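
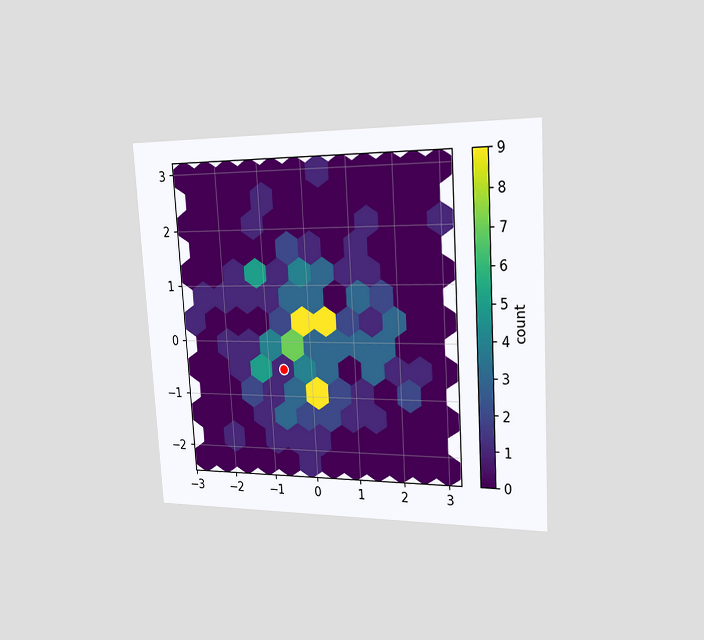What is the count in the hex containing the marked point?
1

The chart is tilted about 3° counter-clockwise and viewed slightly from the right. The marked hex reads 1 on the colorbar.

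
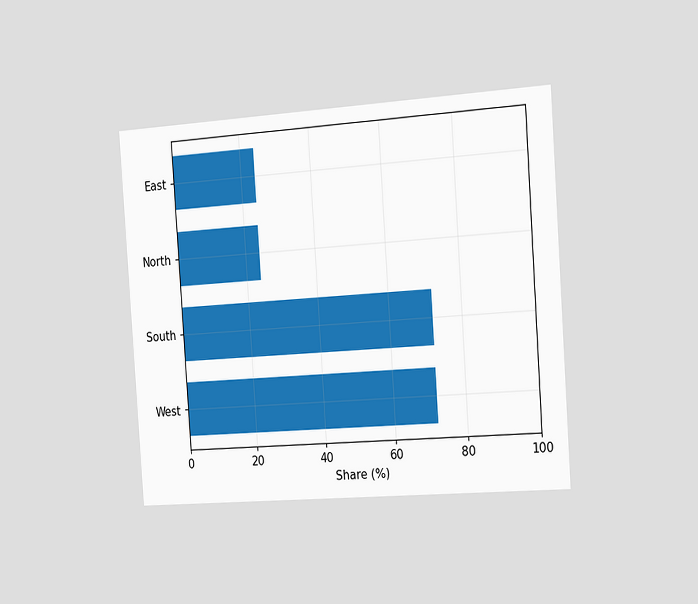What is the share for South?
72%

The chart is tilted about 4° counter-clockwise and viewed slightly from the right. Reading along the chart's x-axis, the South bar reaches 72%.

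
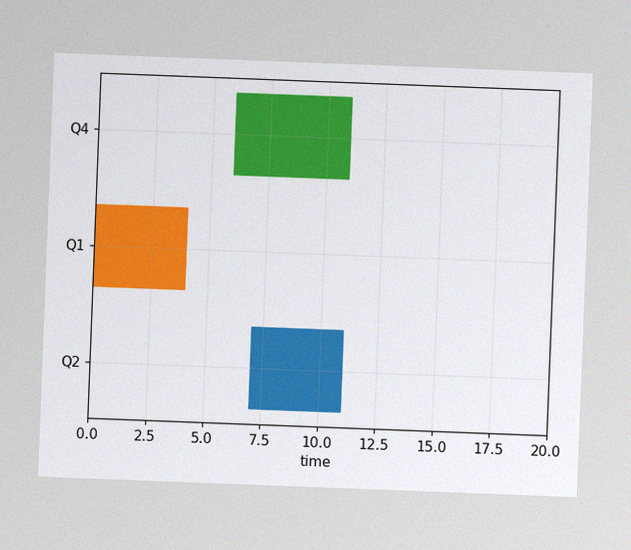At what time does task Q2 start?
7

The chart is tilted about 2° clockwise, with some photo noise. The Q2 bar begins at t=7.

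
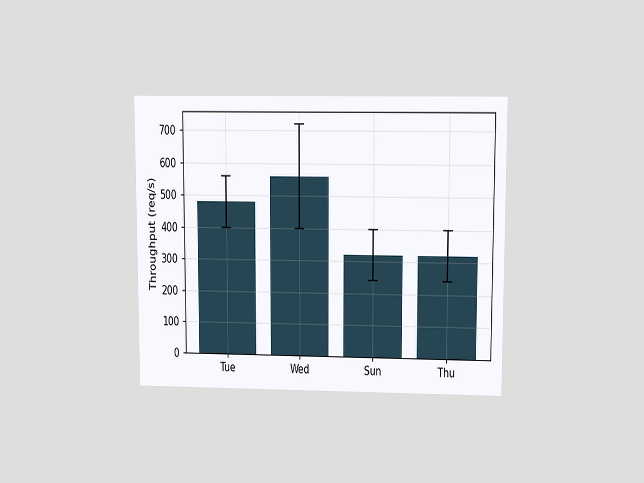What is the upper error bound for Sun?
The chart is viewed at a slight angle. The Sun bar's upper whisker reaches 400req/s.

400req/s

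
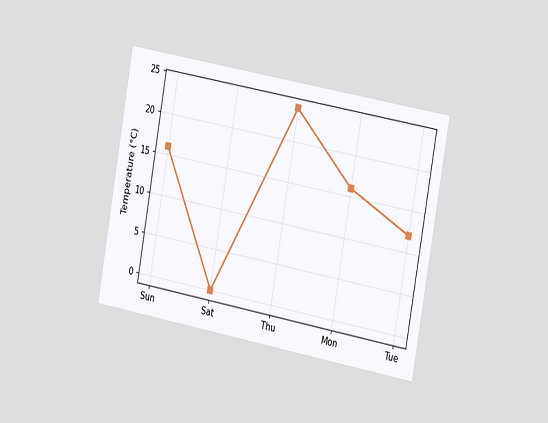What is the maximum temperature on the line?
24°C

The chart is tilted about 10° clockwise and viewed slightly from the right. The highest point is at Thu, and reading across to the y-axis gives 24°C.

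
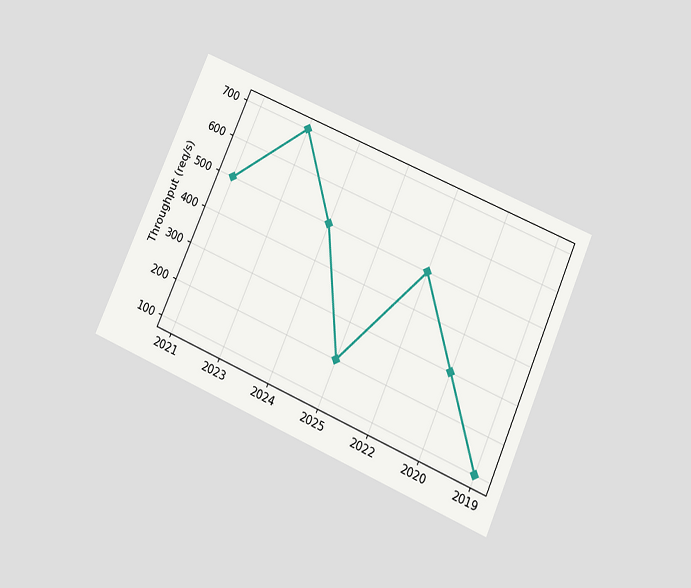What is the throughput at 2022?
500req/s

The chart is tilted about 24° clockwise and viewed slightly from below. At 2022, the line is at 500req/s.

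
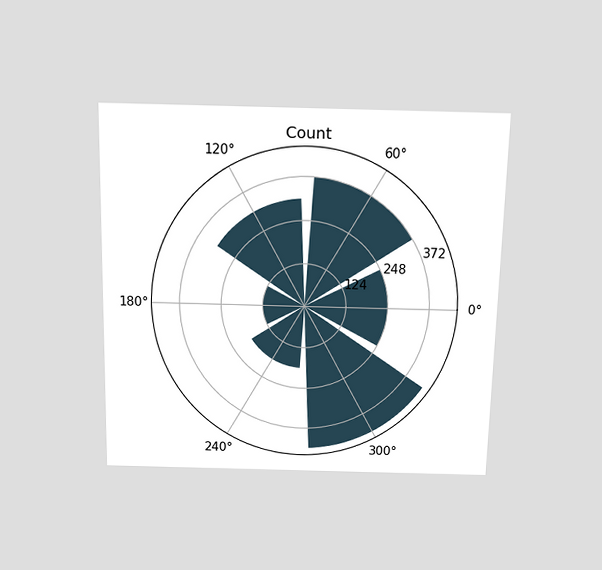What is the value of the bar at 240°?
186

The chart is viewed slightly from above. The bar at 240° reaches 186 on the radial axis.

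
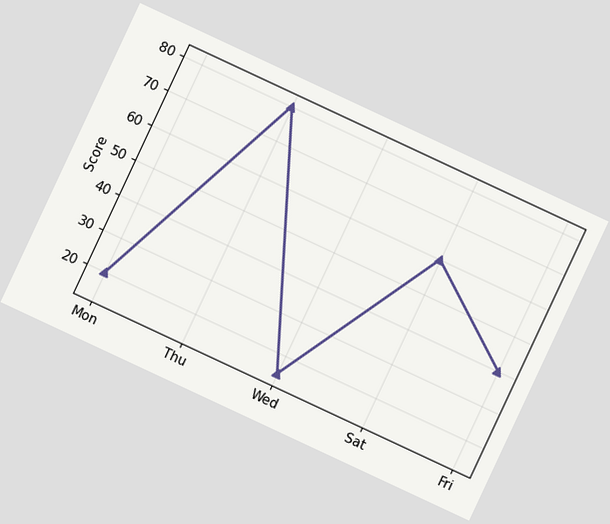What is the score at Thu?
The chart is tilted about 25° clockwise. At Thu, the line is at 80.

80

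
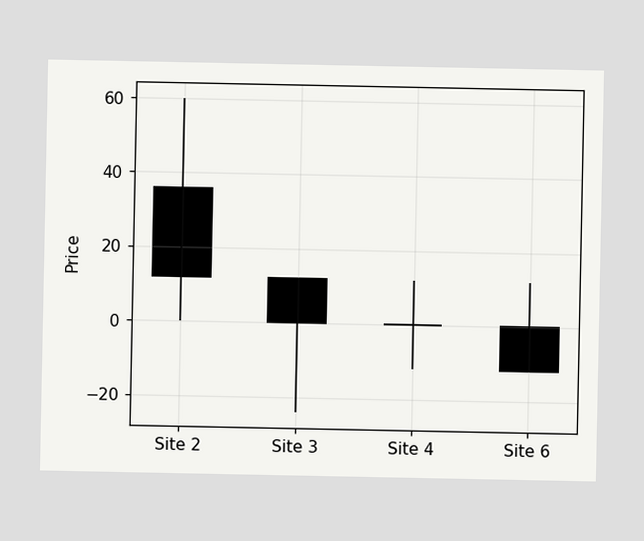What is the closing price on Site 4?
0

The Site 4 candle closes at 0.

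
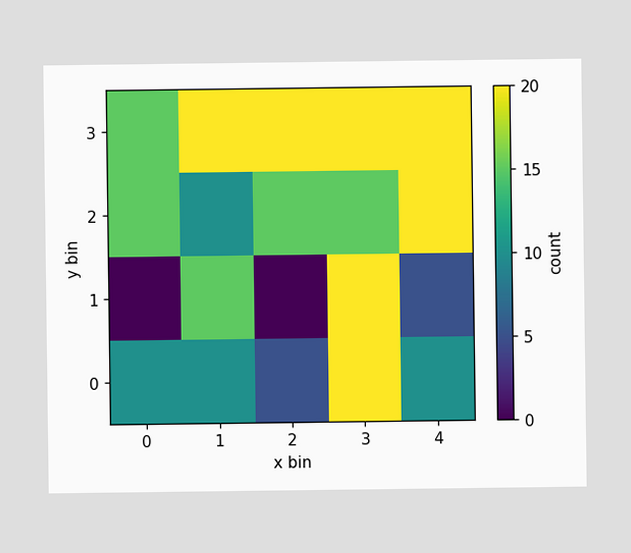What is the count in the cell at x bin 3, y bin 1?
20

Matching the cell (3, 1) against the colorbar gives 20.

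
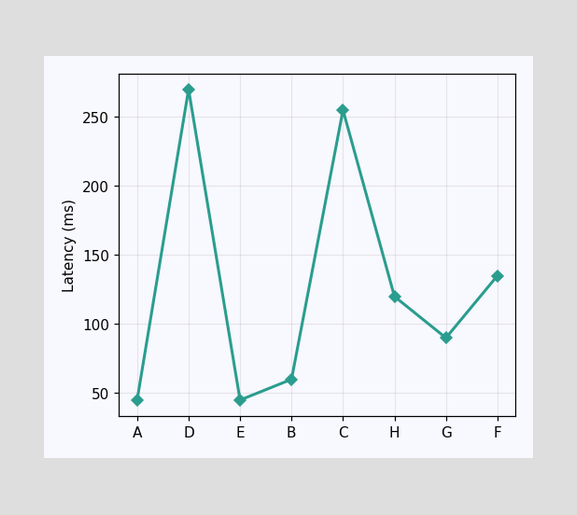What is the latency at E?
45ms

At E, the line is at 45ms.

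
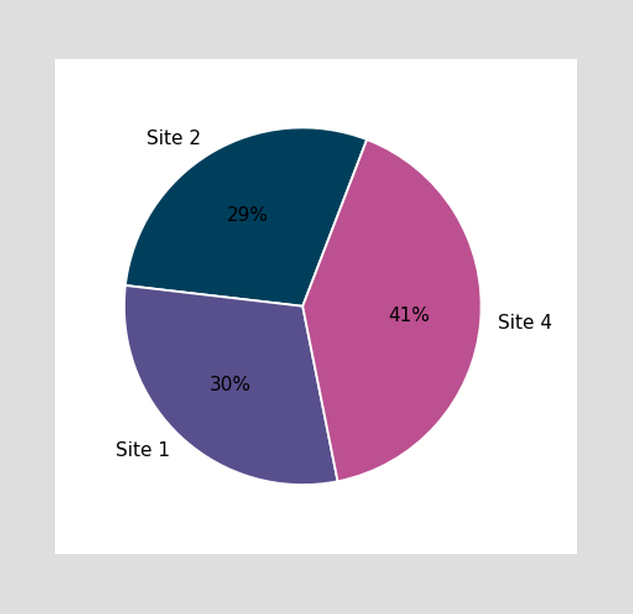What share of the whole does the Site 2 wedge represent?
29%

The Site 2 slice takes up 29% of the pie.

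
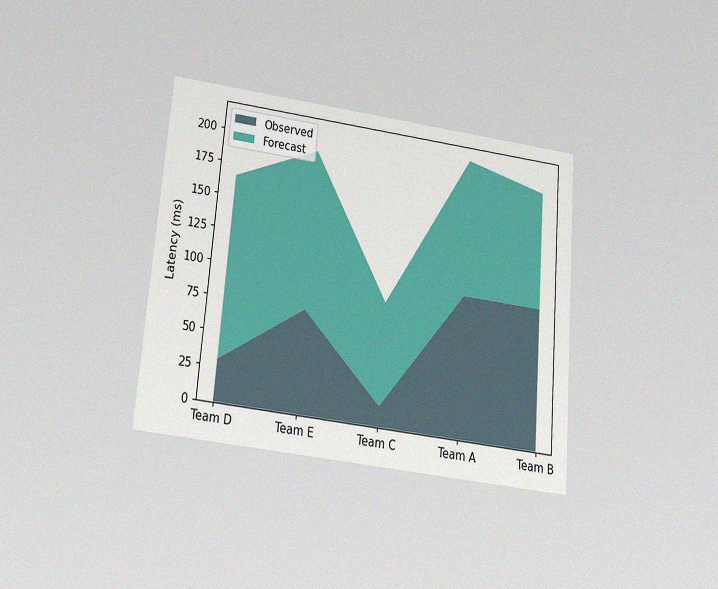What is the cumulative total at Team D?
The chart is tilted about 5° clockwise and viewed slightly from below, with some photo noise. The stacked total at Team D reaches 165ms.

165ms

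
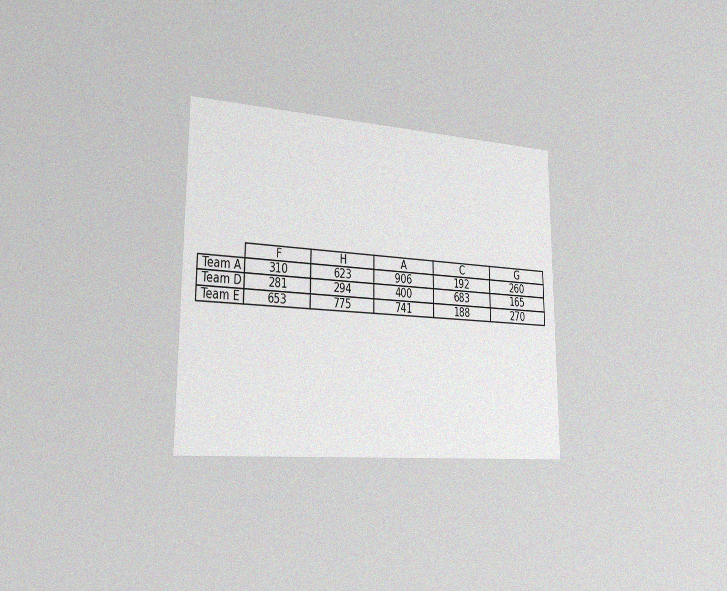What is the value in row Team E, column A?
741

The chart is viewed slightly from the left, with some photo noise. The (Team E, A) cell reads 741.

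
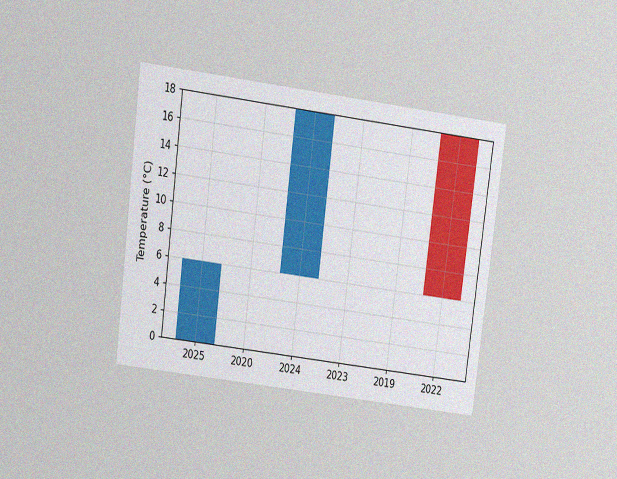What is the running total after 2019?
18°C

The chart is tilted about 7° clockwise and viewed at a slight angle, with some photo noise. After 2019 the running total reaches 18°C.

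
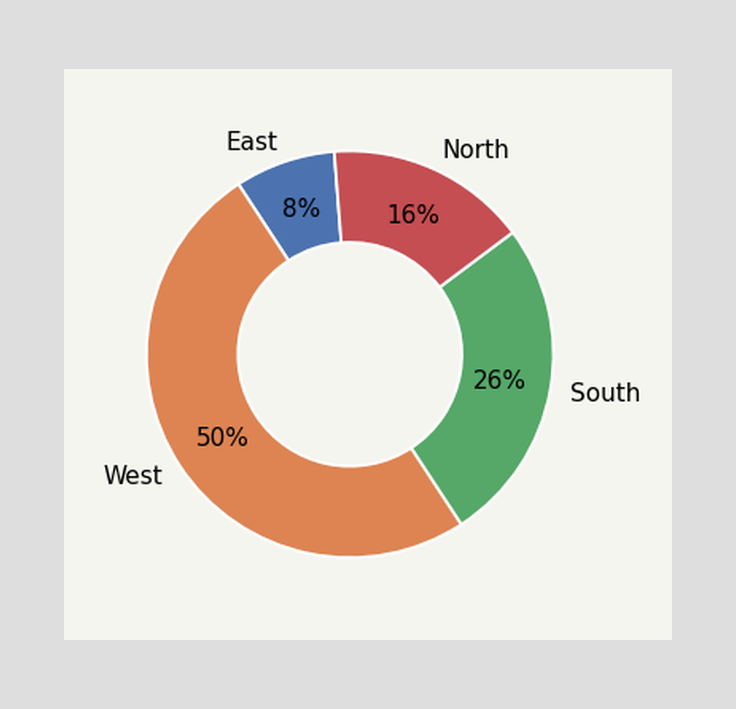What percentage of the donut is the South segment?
26%

The South segment takes up 26% of the ring.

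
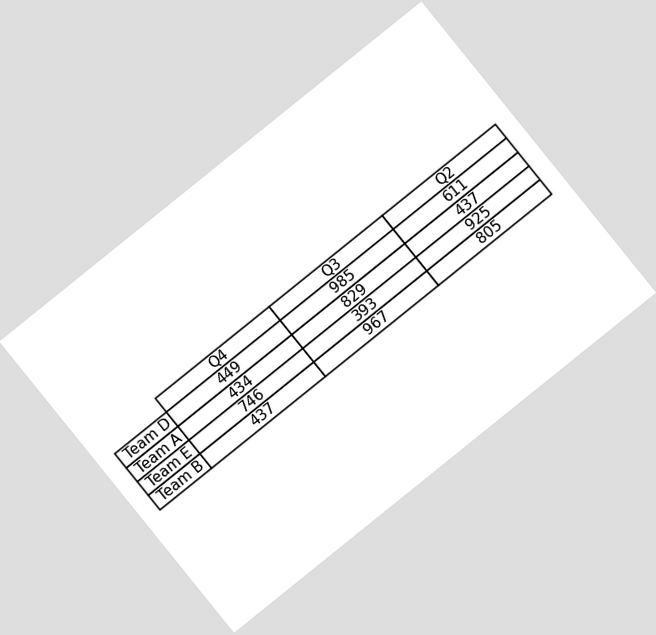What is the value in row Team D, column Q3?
985

The chart is tilted about 39° counter-clockwise. The (Team D, Q3) cell reads 985.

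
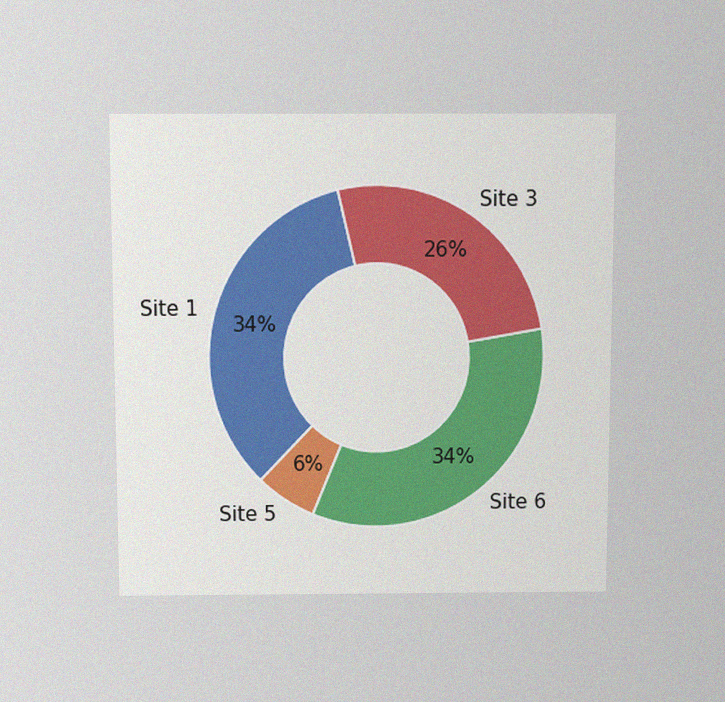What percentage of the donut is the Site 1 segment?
The chart is viewed slightly from above, with some photo noise. The Site 1 segment takes up 34% of the ring.

34%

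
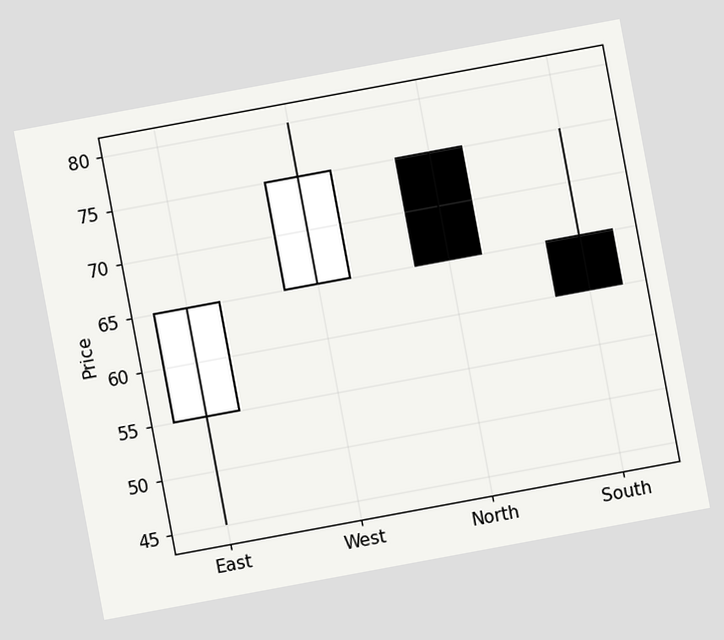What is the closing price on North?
The chart is tilted about 10° counter-clockwise. The North candle closes at 65.

65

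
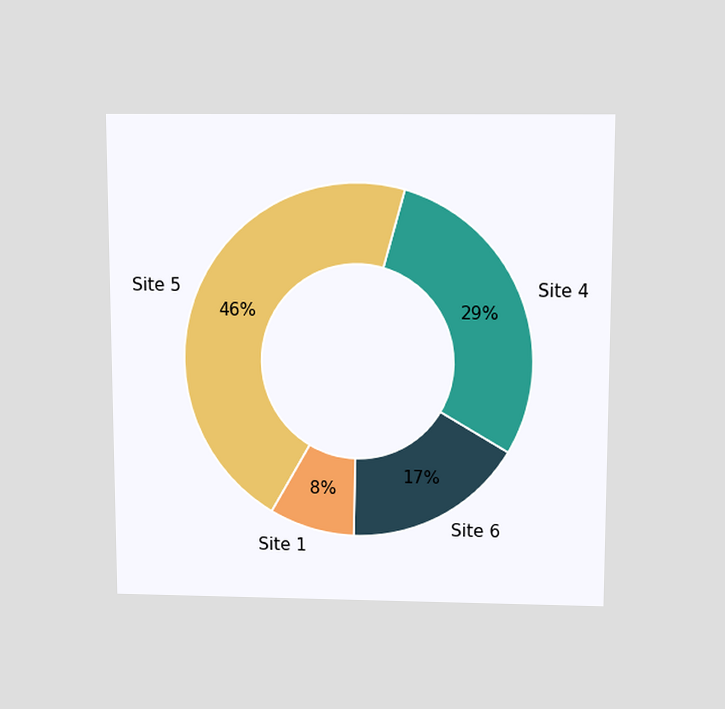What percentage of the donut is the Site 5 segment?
The chart is viewed slightly from above. The Site 5 segment takes up 46% of the ring.

46%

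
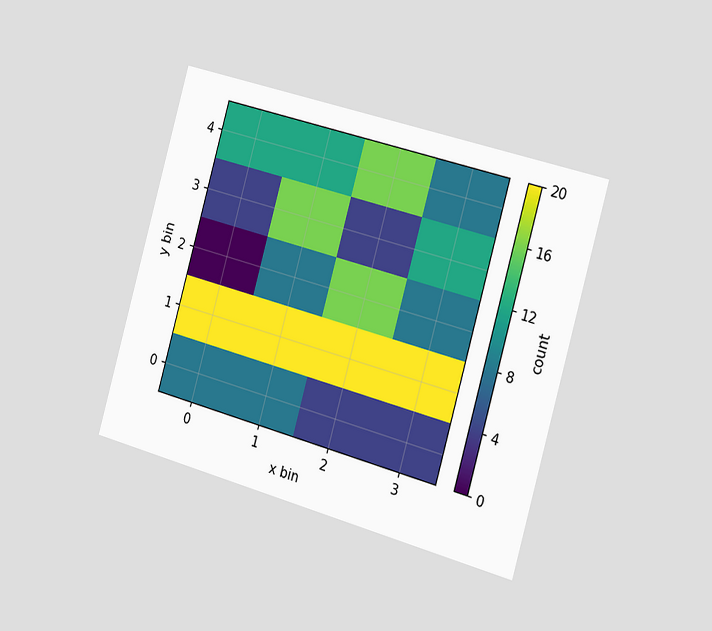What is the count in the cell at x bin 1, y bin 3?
16

The chart is tilted about 16° clockwise and viewed slightly from the right. Matching the cell (1, 3) against the colorbar gives 16.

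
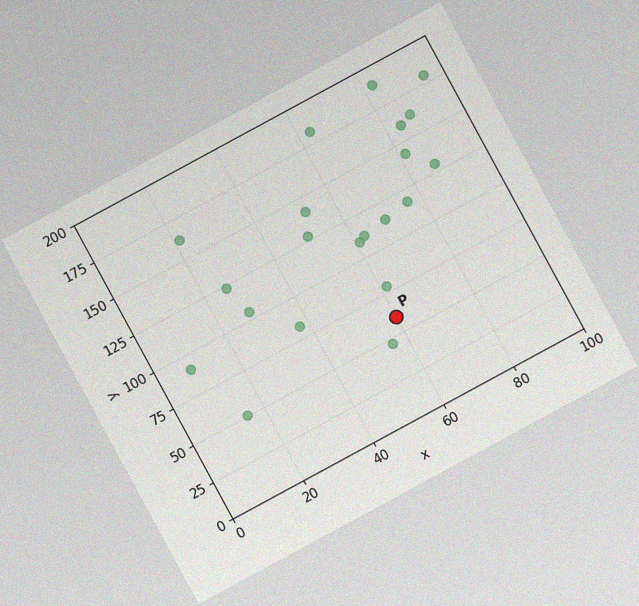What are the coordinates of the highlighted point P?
The chart is tilted about 28° counter-clockwise, with some photo noise. Following the gridlines from P to each axis, P sits at (60, 60).

(60, 60)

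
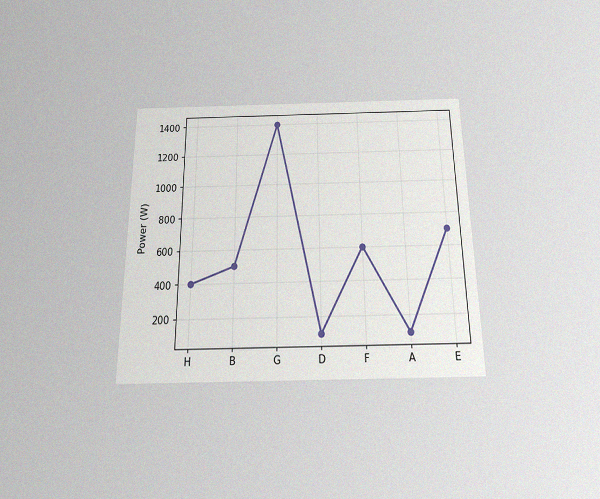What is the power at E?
The chart is viewed slightly from below, with some photo noise. At E, the line is at 700W.

700W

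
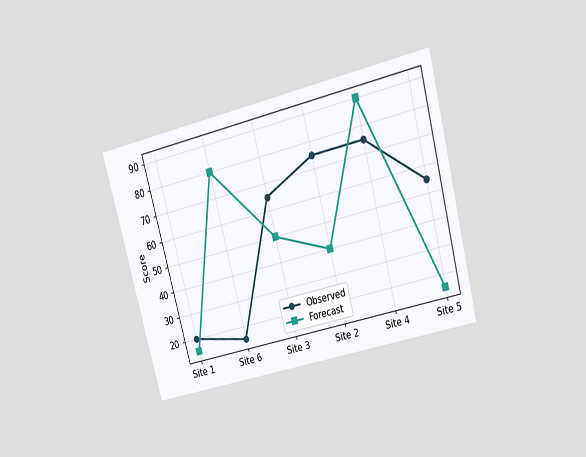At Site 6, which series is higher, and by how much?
The chart is tilted about 15° counter-clockwise and viewed slightly from above. At Site 6, Forecast sits above the other line by 65.

Forecast, by 65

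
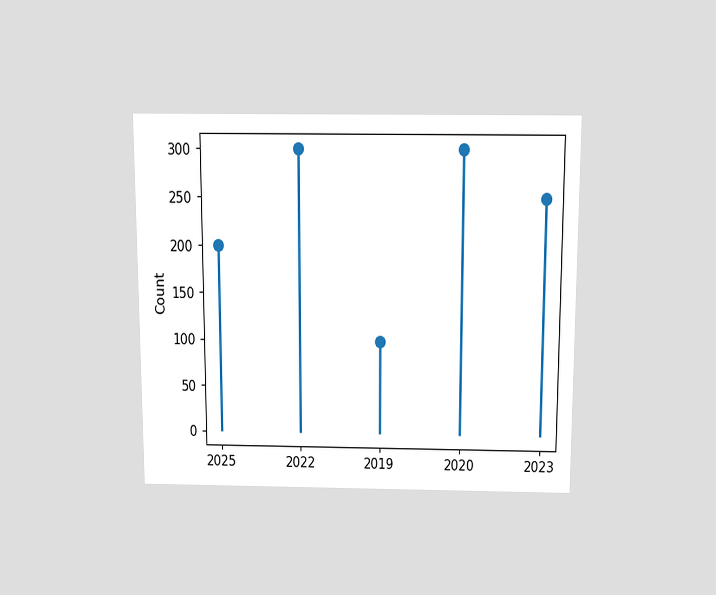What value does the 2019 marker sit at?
The chart is viewed slightly from above. The 2019 marker sits at 100.

100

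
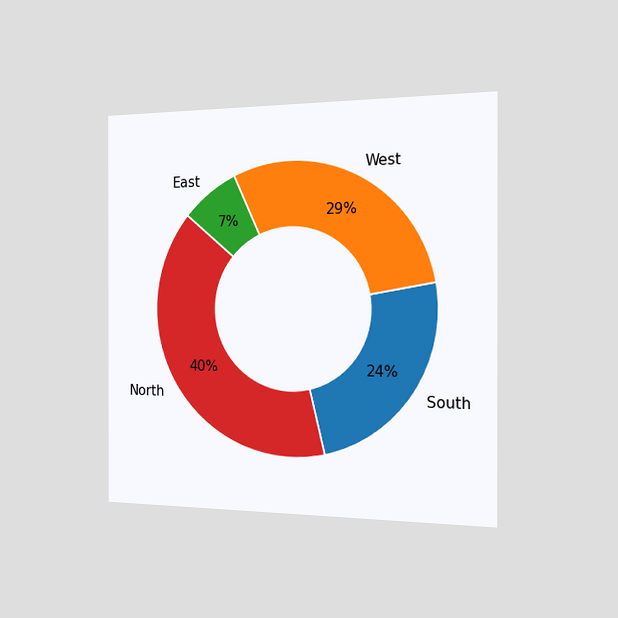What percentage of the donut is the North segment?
The chart is viewed slightly from the right. The North segment takes up 40% of the ring.

40%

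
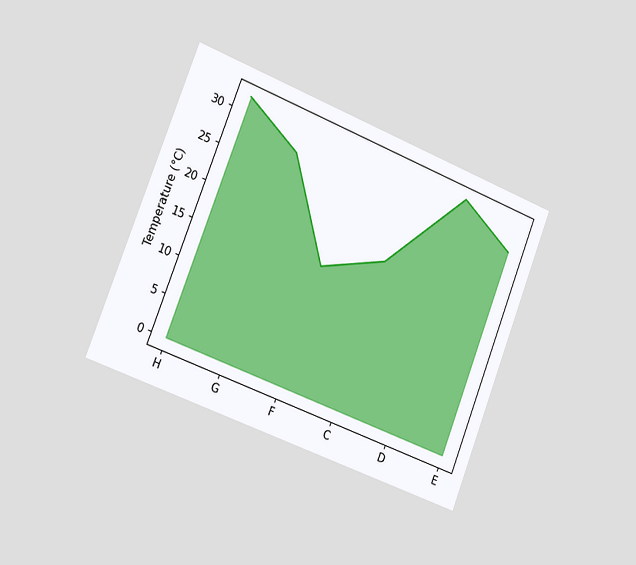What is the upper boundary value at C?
The chart is tilted about 21° clockwise and viewed slightly from the left. At C the upper boundary is at 20°C.

20°C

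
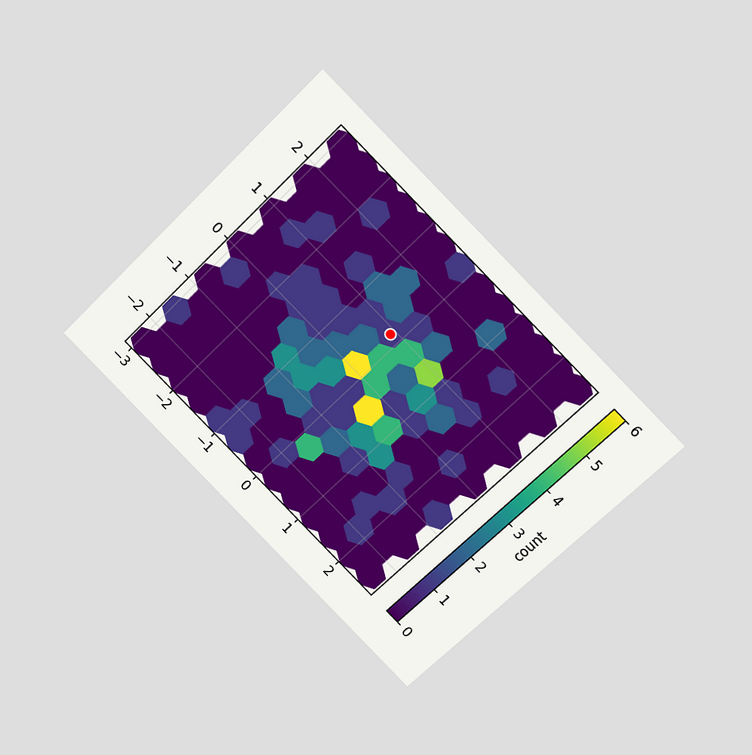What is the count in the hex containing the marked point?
The chart is tilted about 45° clockwise and viewed slightly from above. The marked hex reads 1 on the colorbar.

1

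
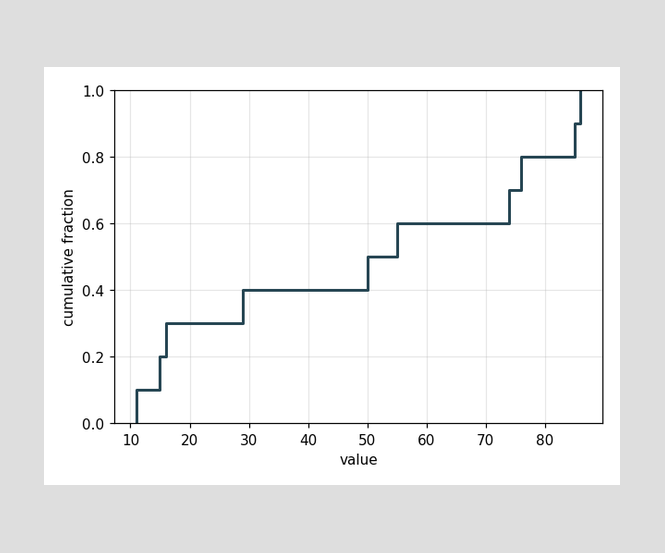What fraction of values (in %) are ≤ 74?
70%

At x=74 the ECDF step is at 70%.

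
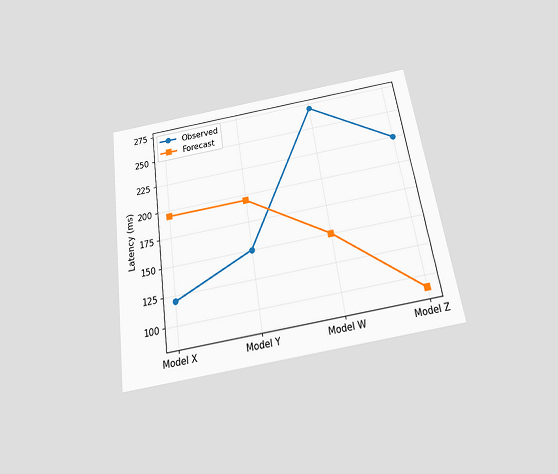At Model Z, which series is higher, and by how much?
Observed, by 135ms

The chart is tilted about 9° counter-clockwise and viewed slightly from below. At Model Z, Observed sits above the other line by 135ms.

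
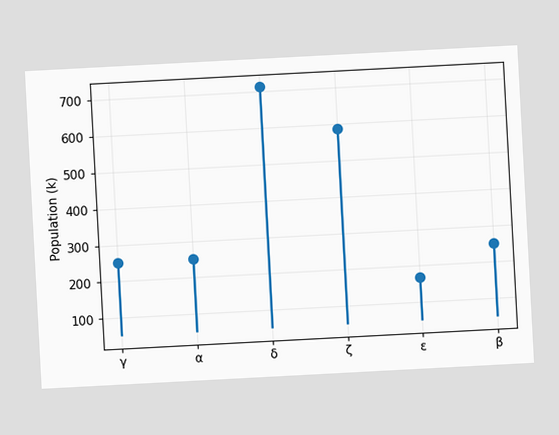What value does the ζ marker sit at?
588k

The chart is tilted about 3° counter-clockwise. The ζ marker sits at 588k.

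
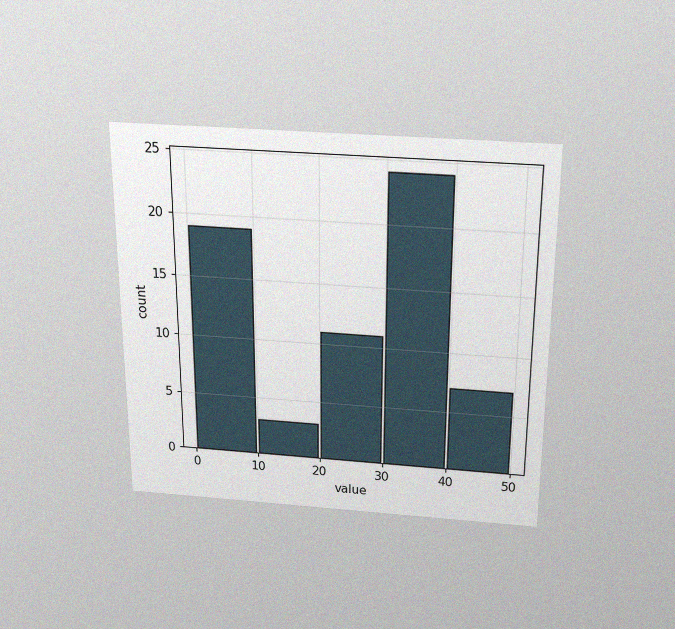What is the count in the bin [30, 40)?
The chart is viewed slightly from above, with some photo noise. The [30, 40) bin has height 24.

24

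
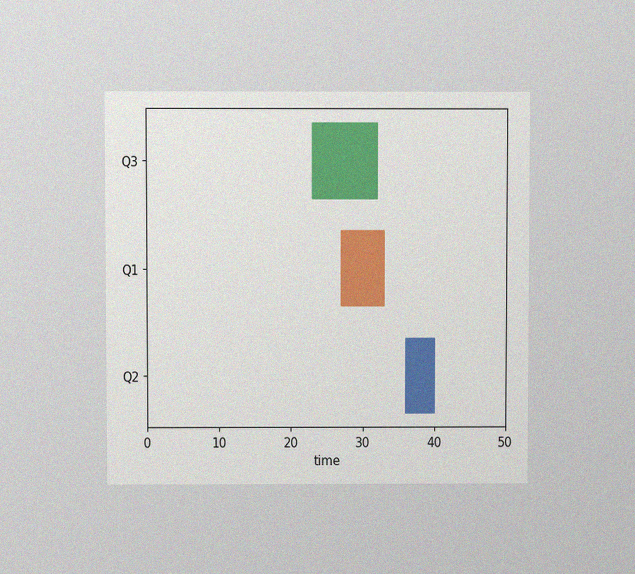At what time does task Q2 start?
36

The chart is viewed at a slight angle, with some photo noise. The Q2 bar begins at t=36.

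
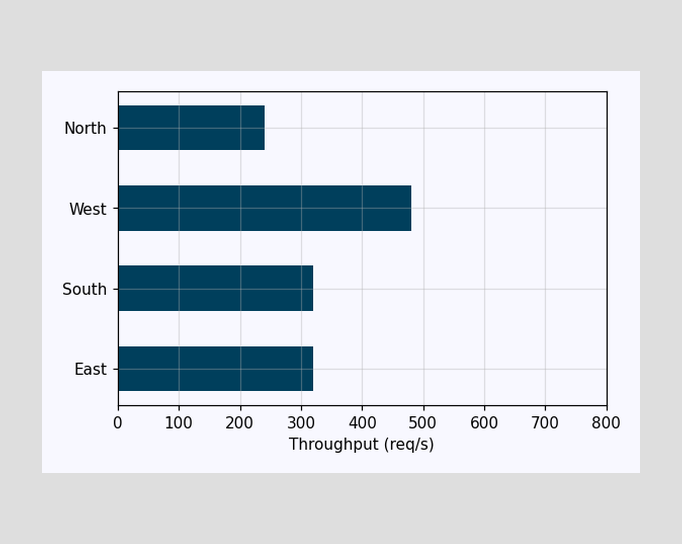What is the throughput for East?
Reading along the chart's x-axis, the East bar reaches 320req/s.

320req/s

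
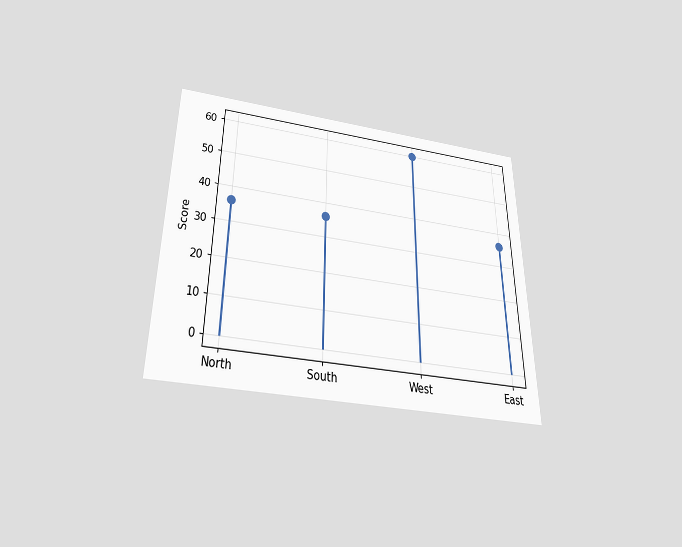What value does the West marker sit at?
The chart is viewed slightly from below. The West marker sits at 60.

60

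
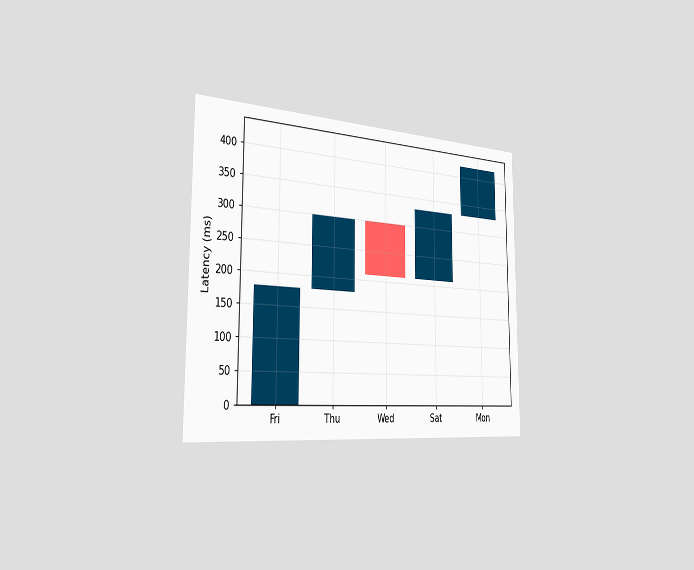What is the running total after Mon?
420ms

The chart is viewed slightly from the left. After Mon the running total reaches 420ms.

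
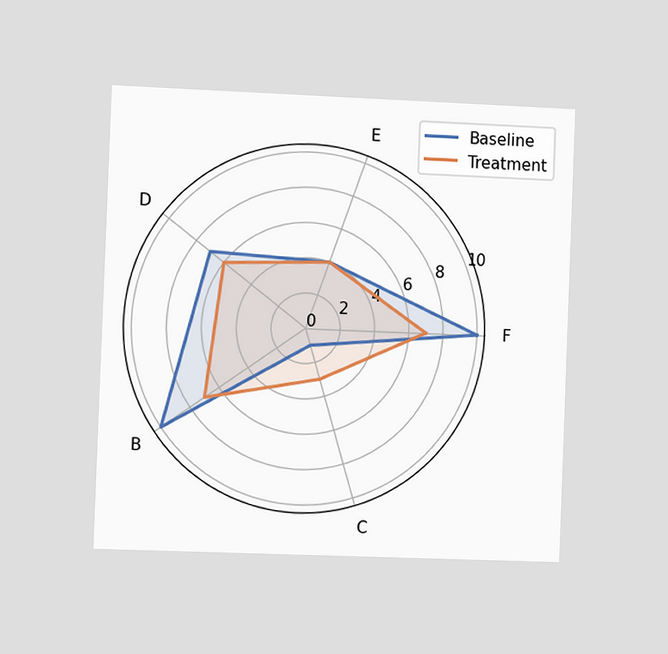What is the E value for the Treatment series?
The chart is tilted about 2° clockwise and viewed slightly from the left. On the E axis, Treatment reaches 4.

4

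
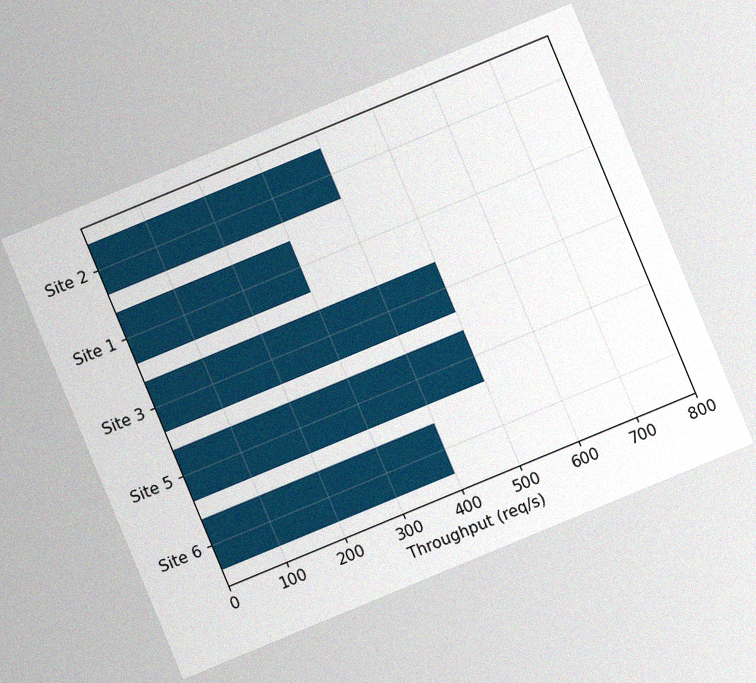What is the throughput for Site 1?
300req/s

The chart is tilted about 22° counter-clockwise, with some photo noise. Reading along the chart's x-axis, the Site 1 bar reaches 300req/s.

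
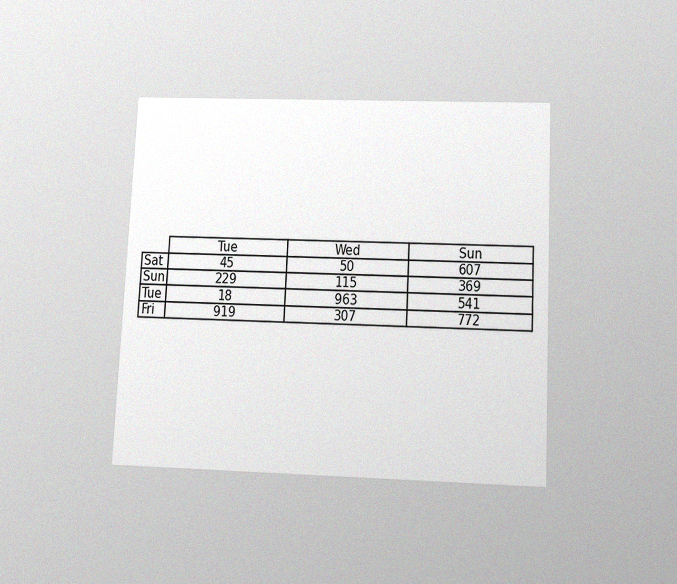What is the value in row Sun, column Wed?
115

The chart is tilted about 3° clockwise and viewed slightly from below, with some photo noise. The (Sun, Wed) cell reads 115.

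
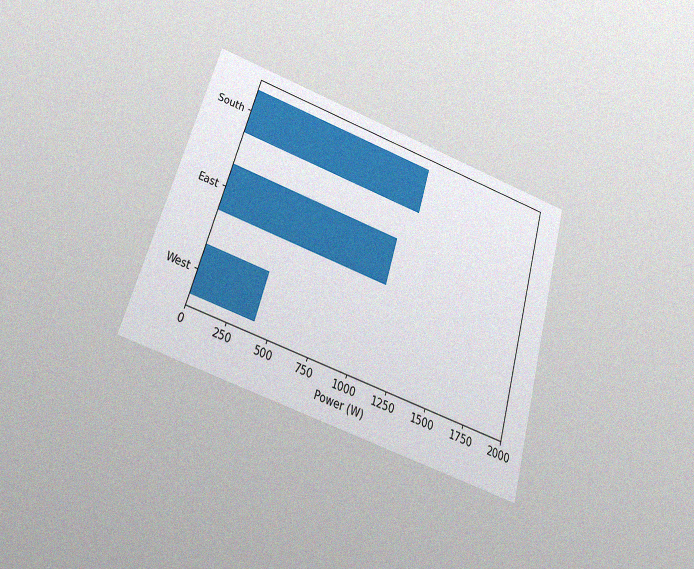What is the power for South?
1200W

The chart is tilted about 17° clockwise and viewed slightly from below, with some photo noise. Reading along the chart's x-axis, the South bar reaches 1200W.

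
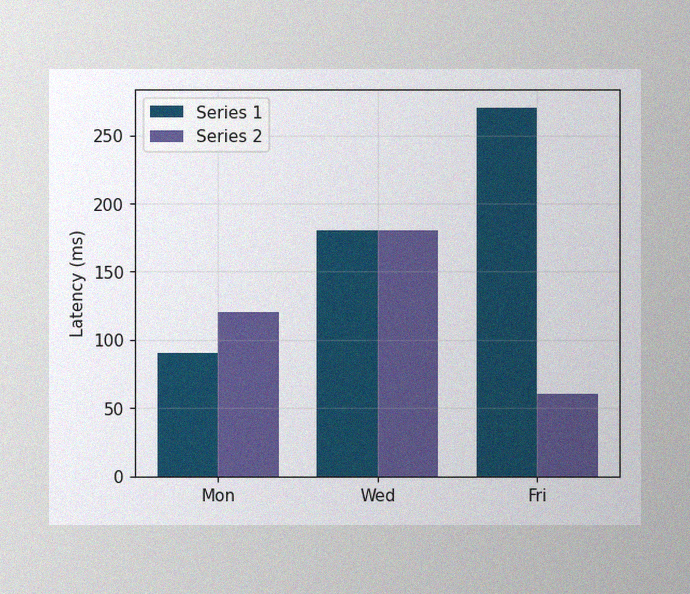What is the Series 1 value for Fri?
270ms

The image has some photo noise and uneven lighting. The Series 1 bar at Fri reaches 270ms on the y-axis.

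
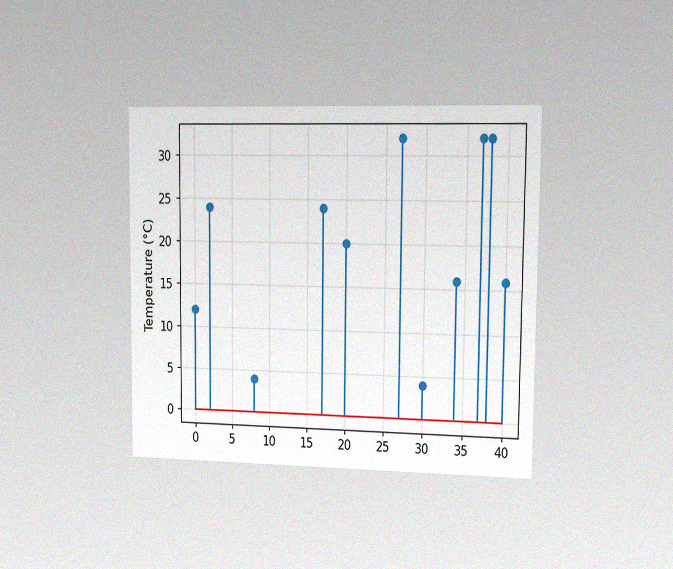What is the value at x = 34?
The chart is viewed slightly from the right, with some photo noise. The stem at x=34 reaches 16°C.

16°C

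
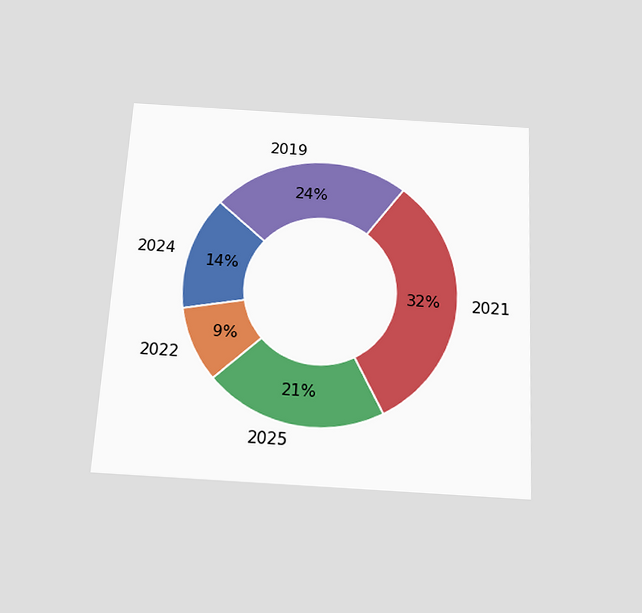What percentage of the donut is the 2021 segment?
32%

The chart is tilted about 3° clockwise and viewed slightly from below. The 2021 segment takes up 32% of the ring.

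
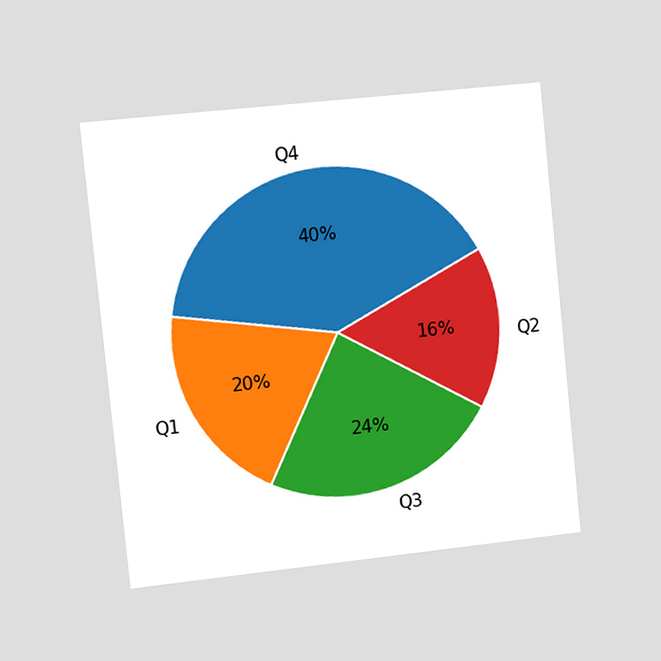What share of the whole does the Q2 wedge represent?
The chart is tilted about 6° counter-clockwise and viewed slightly from the left. The Q2 slice takes up 16% of the pie.

16%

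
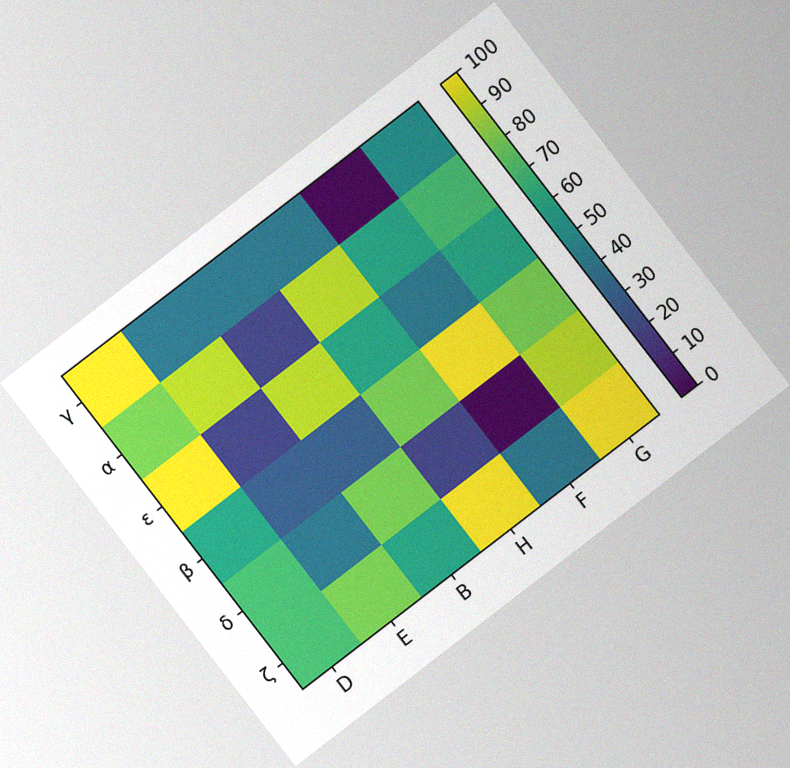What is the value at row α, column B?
The chart is tilted about 38° counter-clockwise, with some photo noise. Matching cell (α, B) against the colorbar gives 20.

20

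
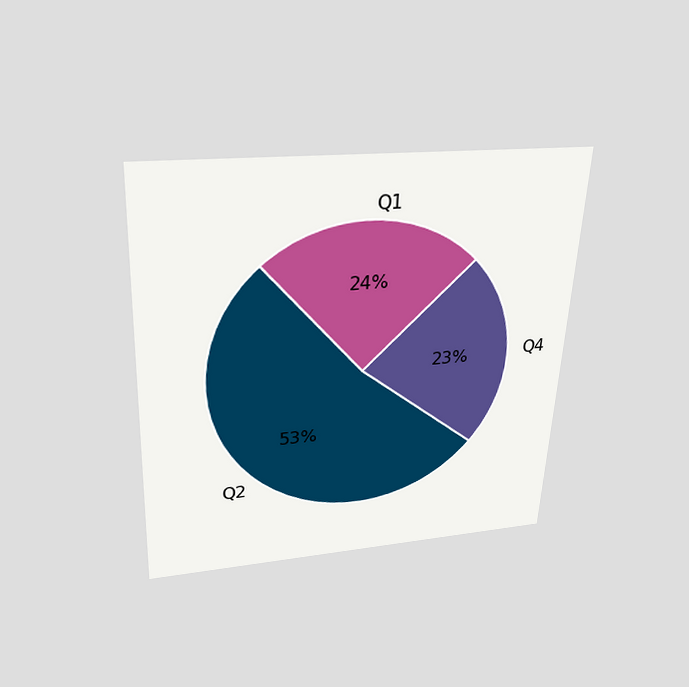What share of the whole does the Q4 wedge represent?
The chart is tilted about 3° clockwise and viewed slightly from above. The Q4 slice takes up 23% of the pie.

23%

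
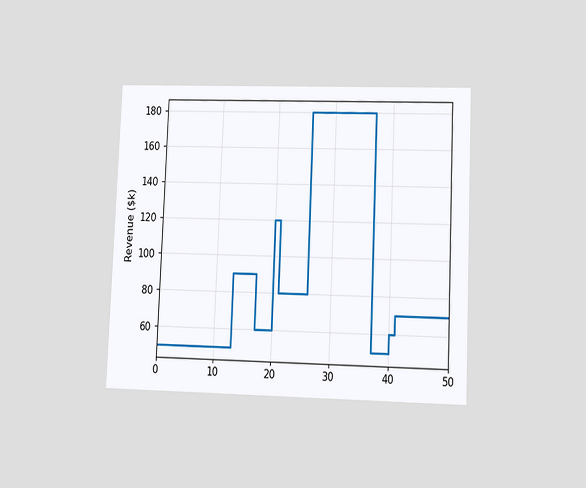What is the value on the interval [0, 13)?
$50k

The chart is tilted about 2° clockwise and viewed at a slight angle. On [0, 13) the step sits at $50k.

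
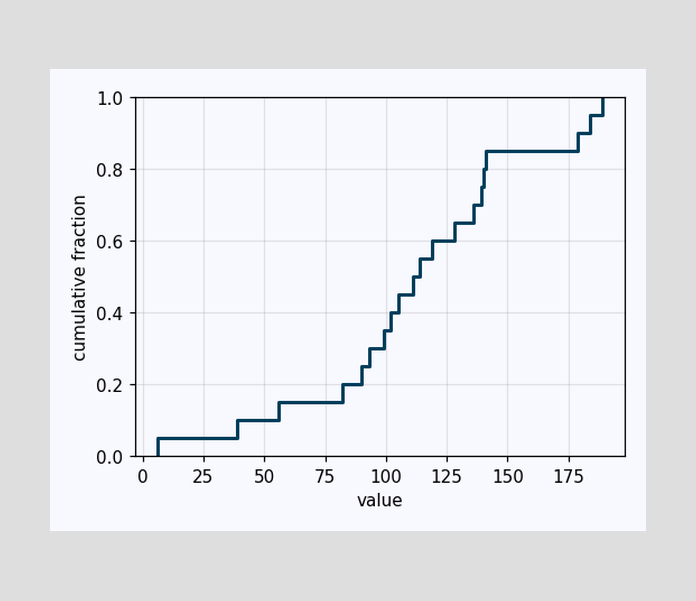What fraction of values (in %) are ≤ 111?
At x=111 the ECDF step is at 50%.

50%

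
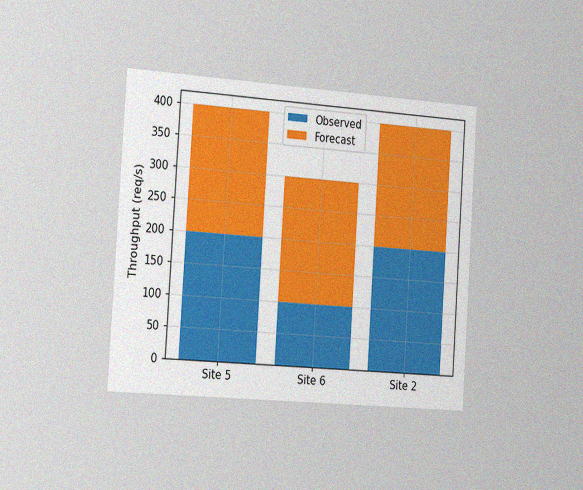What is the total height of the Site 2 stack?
400req/s

The chart is tilted about 4° clockwise and viewed slightly from the left, with some photo noise. The Site 2 stack's top reaches 400req/s on the y-axis.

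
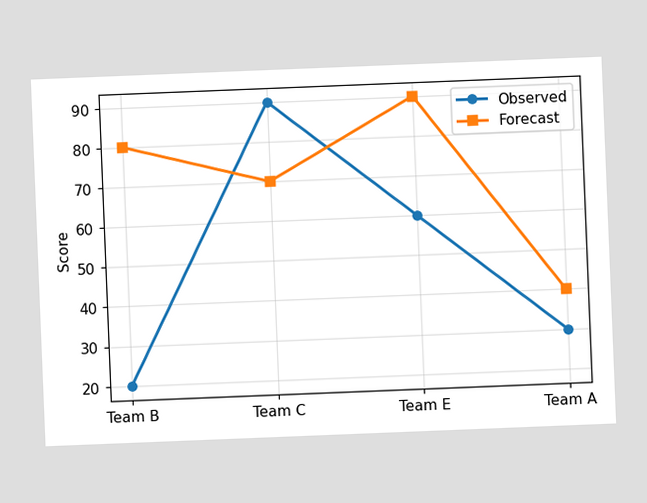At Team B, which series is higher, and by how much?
The chart is tilted about 2° counter-clockwise. At Team B, Forecast sits above the other line by 60.

Forecast, by 60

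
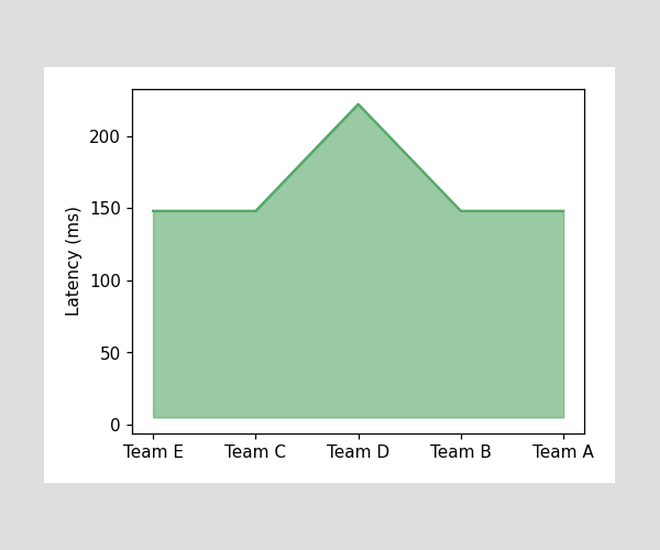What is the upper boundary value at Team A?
148ms

At Team A the upper boundary is at 148ms.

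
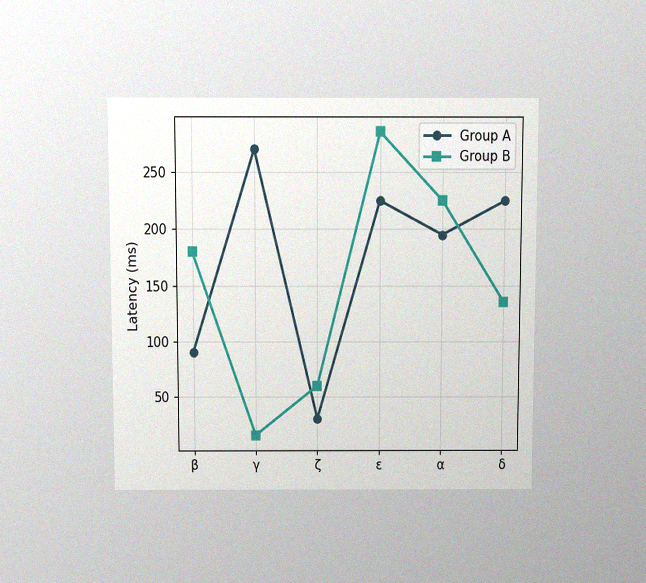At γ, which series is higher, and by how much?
The chart is viewed slightly from above, with some photo noise. At γ, Group A sits above the other line by 255ms.

Group A, by 255ms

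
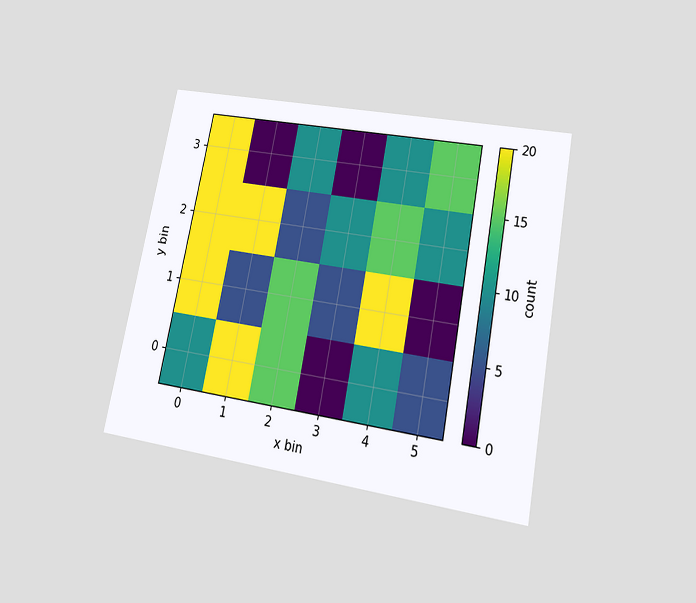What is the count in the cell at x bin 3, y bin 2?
The chart is tilted about 11° clockwise and viewed slightly from below. Matching the cell (3, 2) against the colorbar gives 10.

10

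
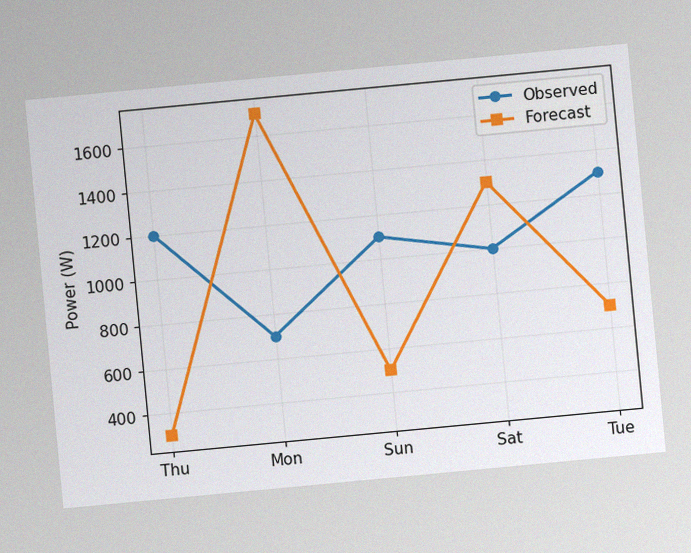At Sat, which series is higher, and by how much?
Forecast, by 300W

The chart is tilted about 5° counter-clockwise, with some photo noise. At Sat, Forecast sits above the other line by 300W.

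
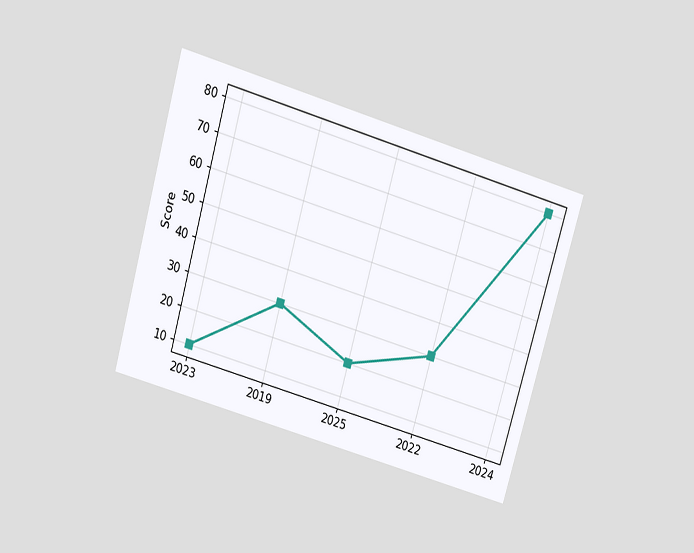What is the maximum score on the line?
The chart is tilted about 16° clockwise and viewed slightly from above. The highest point is at 2024, and reading across to the y-axis gives 80.

80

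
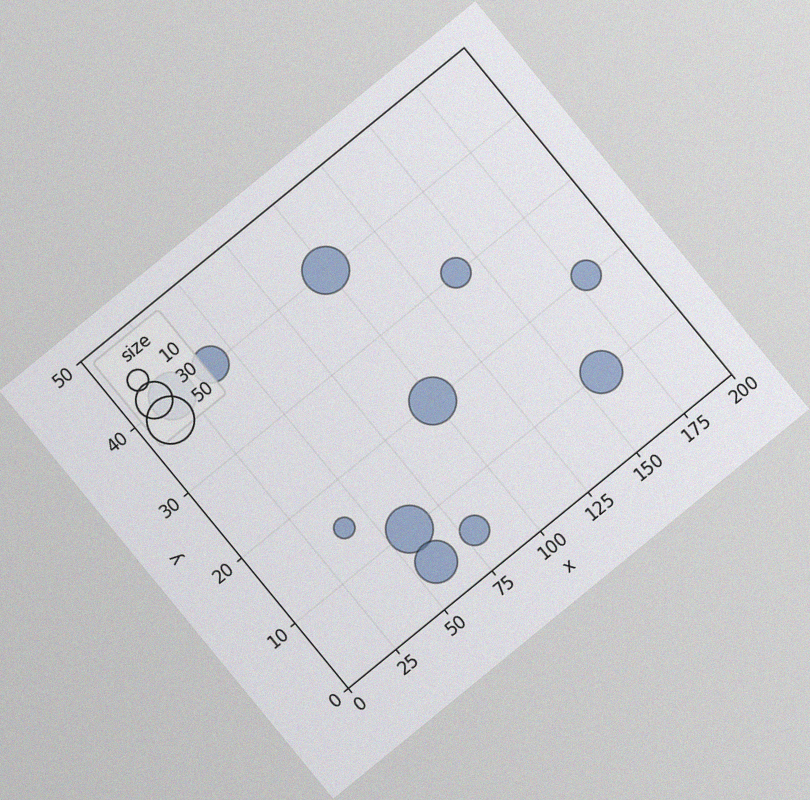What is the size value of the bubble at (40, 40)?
The chart is tilted about 39° counter-clockwise, with some photo noise. Matching the bubble at (40, 40) against the size legend gives 30.

30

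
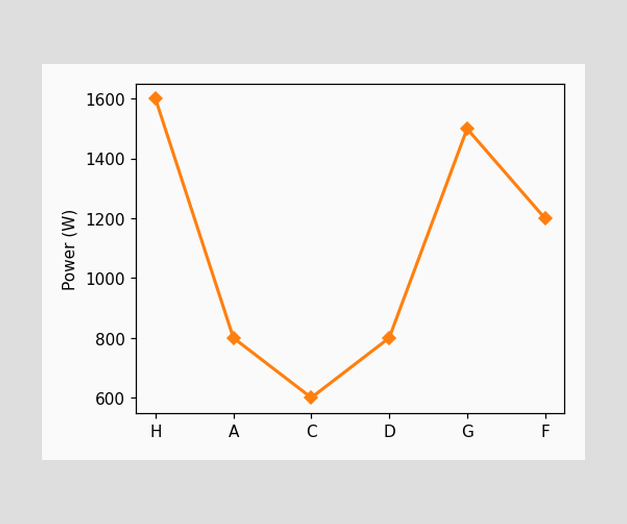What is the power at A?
At A, the line is at 800W.

800W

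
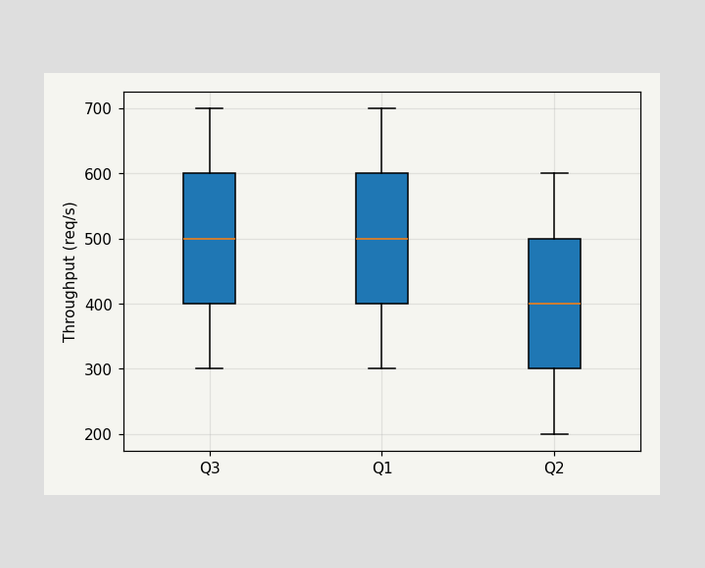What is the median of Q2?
The median line in the Q2 box sits at 400req/s.

400req/s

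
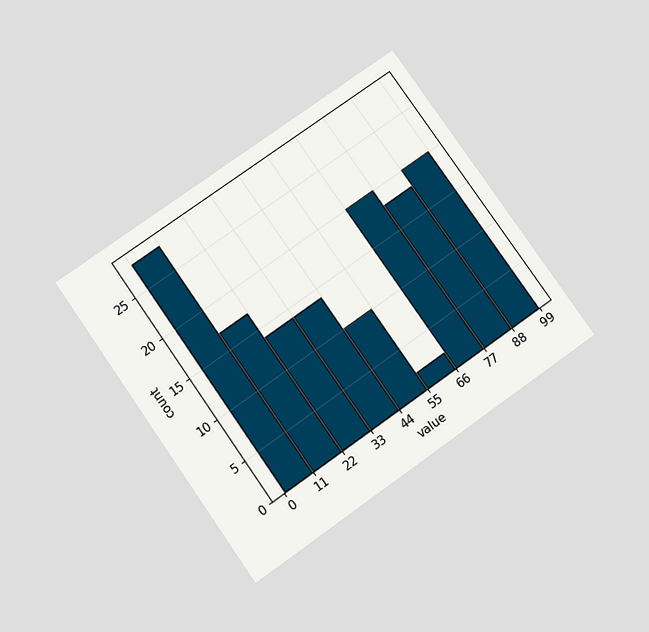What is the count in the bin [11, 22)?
17

The chart is tilted about 35° counter-clockwise and viewed slightly from below. The [11, 22) bin has height 17.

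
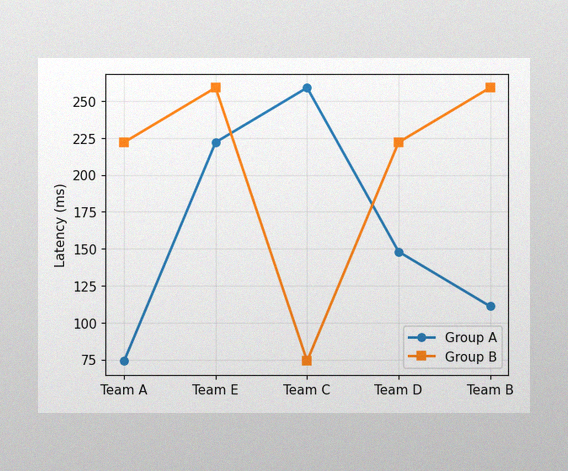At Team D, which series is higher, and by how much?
The image has some photo noise and uneven lighting. At Team D, Group B sits above the other line by 74ms.

Group B, by 74ms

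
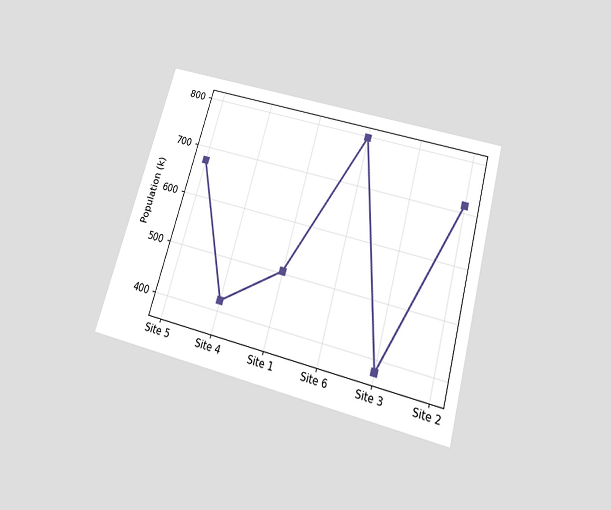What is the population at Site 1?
504k

The chart is tilted about 16° clockwise and viewed slightly from below. At Site 1, the line is at 504k.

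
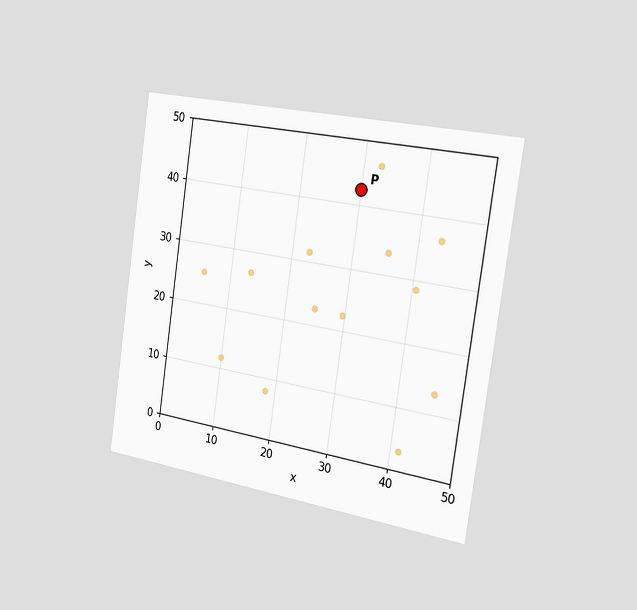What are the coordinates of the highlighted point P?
The chart is tilted about 8° clockwise and viewed slightly from the right. Following the gridlines from P to each axis, P sits at (30, 42.5).

(30, 42.5)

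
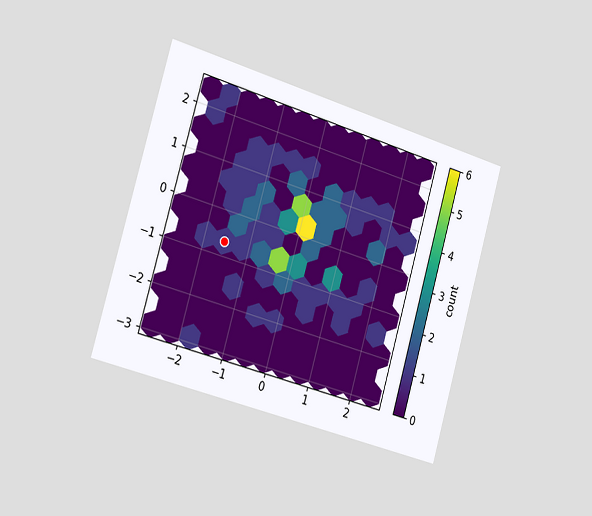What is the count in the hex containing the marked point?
1

The chart is tilted about 16° clockwise and viewed slightly from the left. The marked hex reads 1 on the colorbar.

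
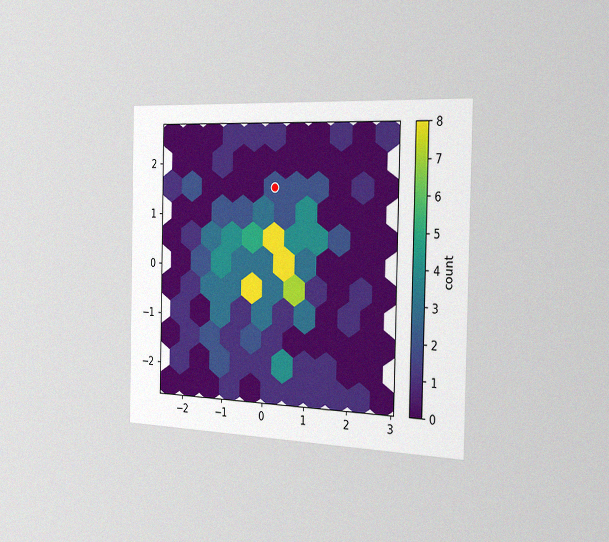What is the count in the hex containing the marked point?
The chart is viewed slightly from the right, with some photo noise. The marked hex reads 2 on the colorbar.

2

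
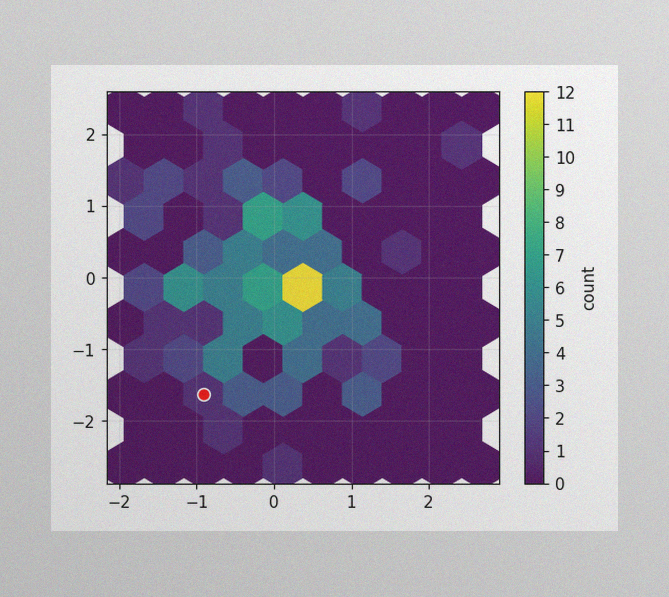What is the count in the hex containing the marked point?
The image has some photo noise and uneven lighting. The marked hex reads 1 on the colorbar.

1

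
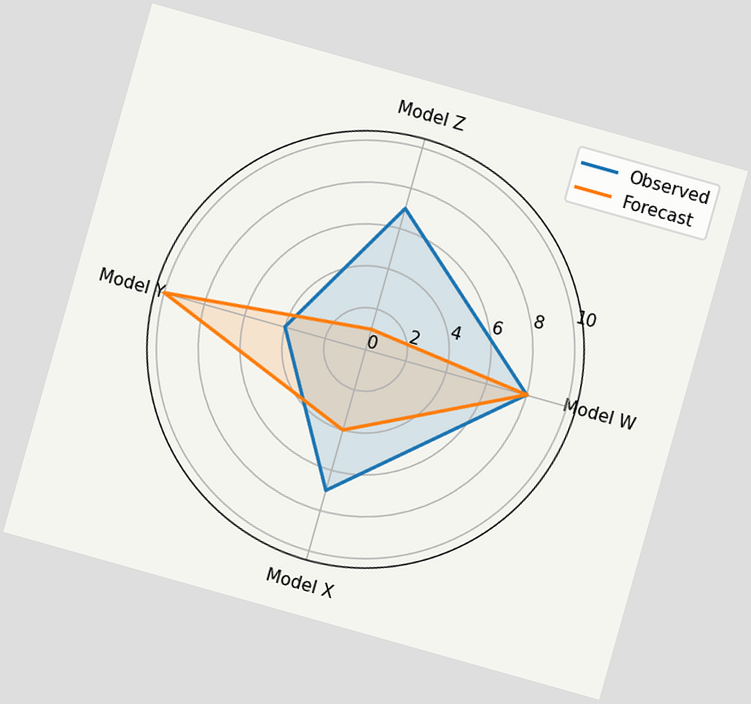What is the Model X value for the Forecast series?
4

The chart is tilted about 16° clockwise. On the Model X axis, Forecast reaches 4.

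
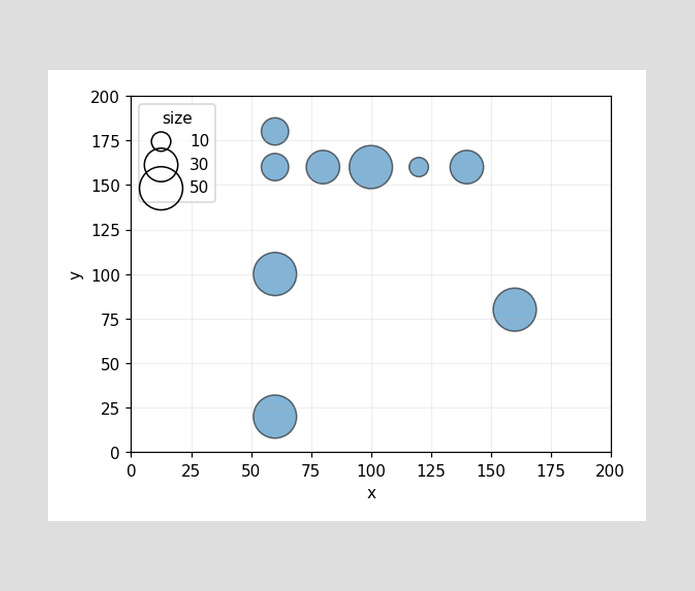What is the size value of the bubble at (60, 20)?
50

Matching the bubble at (60, 20) against the size legend gives 50.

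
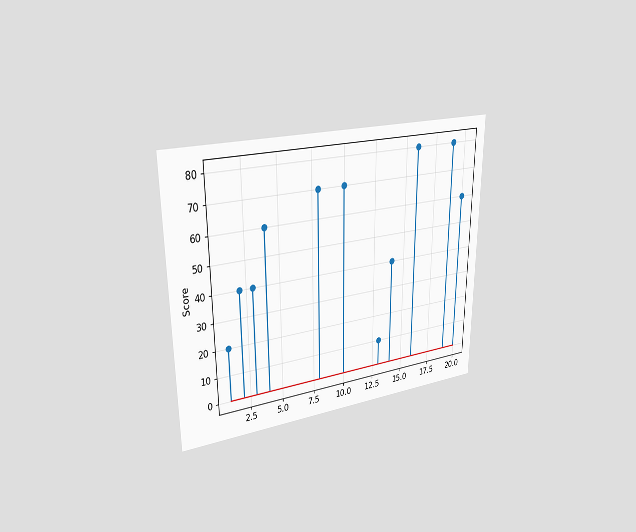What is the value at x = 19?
80

The chart is viewed at a slight angle. The stem at x=19 reaches 80.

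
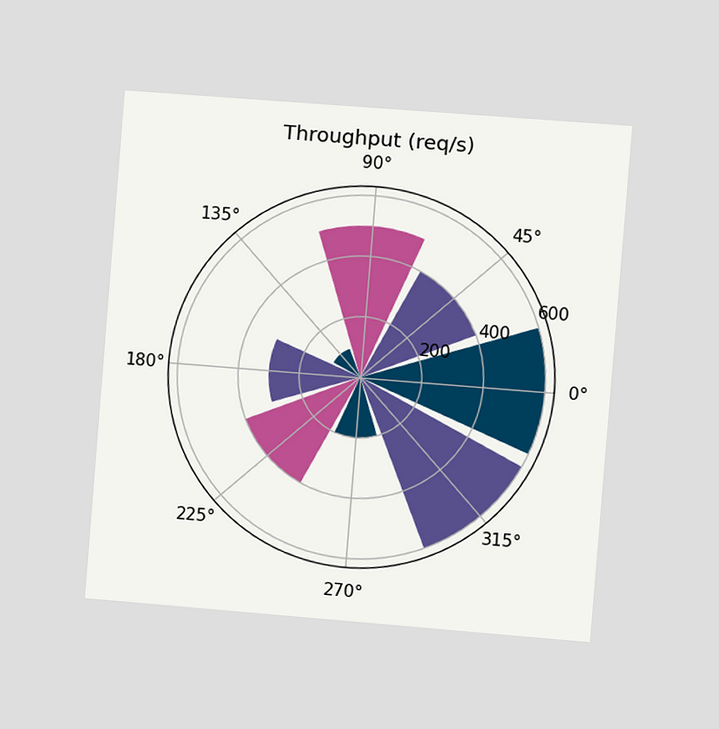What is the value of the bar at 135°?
The chart is tilted about 5° clockwise and viewed slightly from the right. The bar at 135° reaches 100req/s on the radial axis.

100req/s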